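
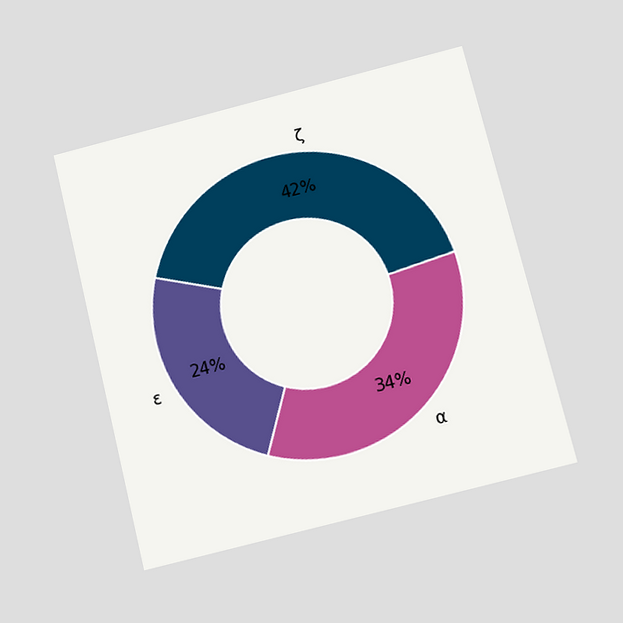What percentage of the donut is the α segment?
34%

The chart is tilted about 14° counter-clockwise and viewed slightly from below. The α segment takes up 34% of the ring.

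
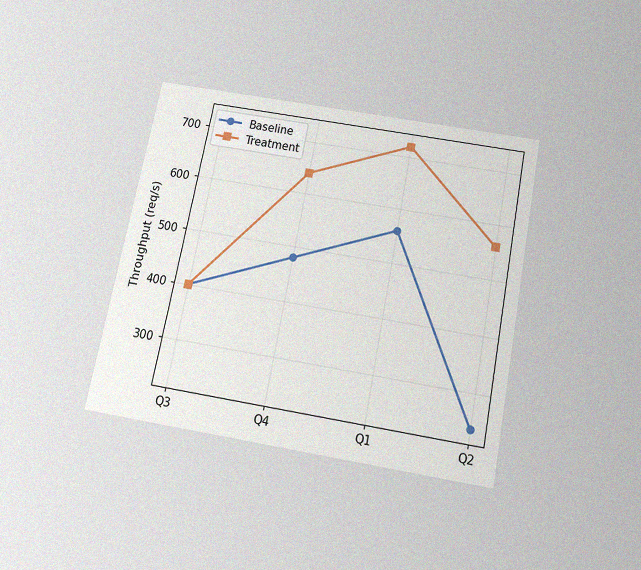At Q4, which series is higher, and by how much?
Treatment, by 160req/s

The chart is tilted about 11° clockwise and viewed slightly from below, with some photo noise. At Q4, Treatment sits above the other line by 160req/s.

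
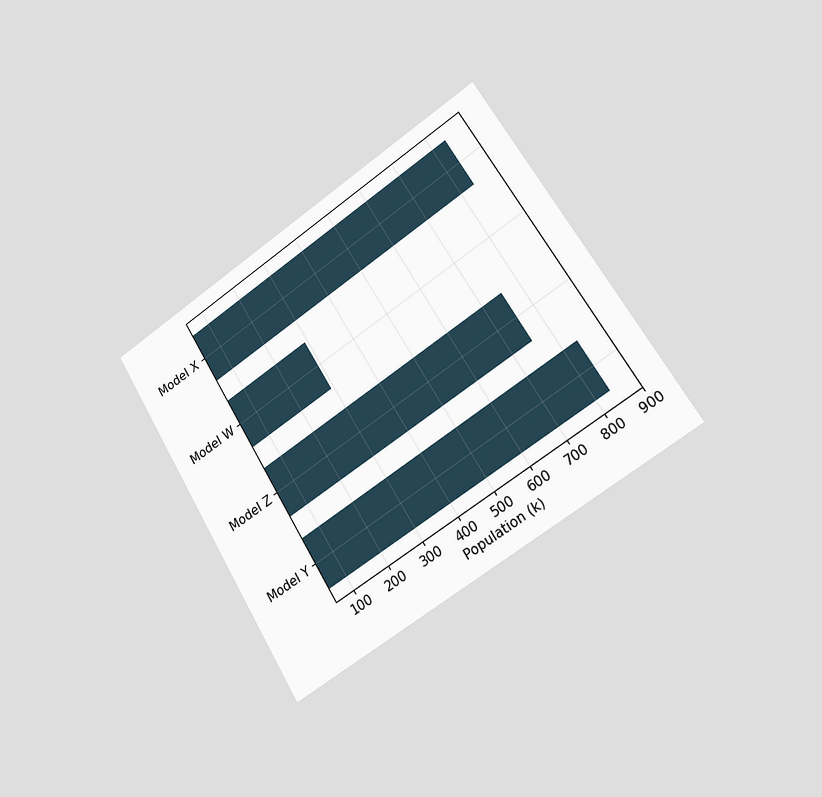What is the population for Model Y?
The chart is tilted about 32° counter-clockwise and viewed slightly from the right. Reading along the chart's x-axis, the Model Y bar reaches 840k.

840k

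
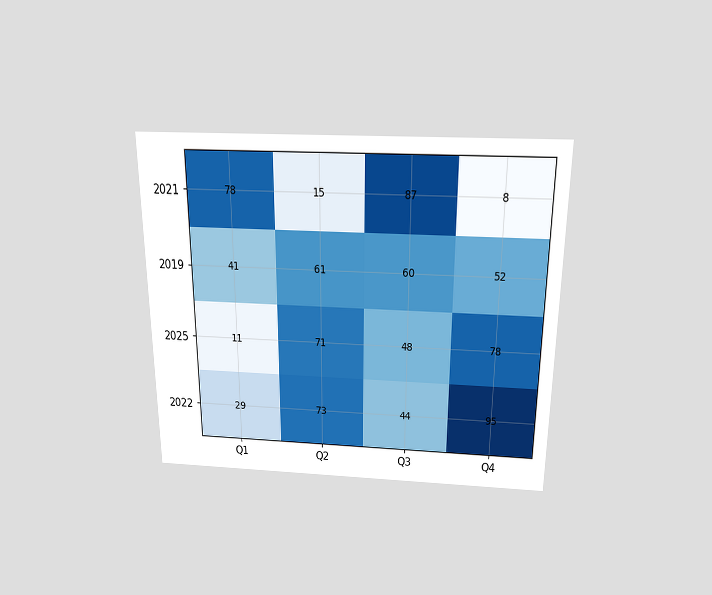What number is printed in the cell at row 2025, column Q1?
The chart is viewed slightly from above. The (2025, Q1) cell reads 11.

11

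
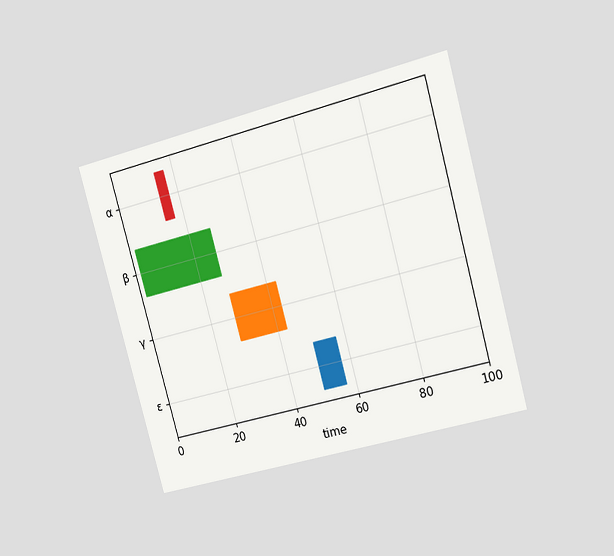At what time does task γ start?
28

The chart is tilted about 15° counter-clockwise and viewed slightly from the right. The γ bar begins at t=28.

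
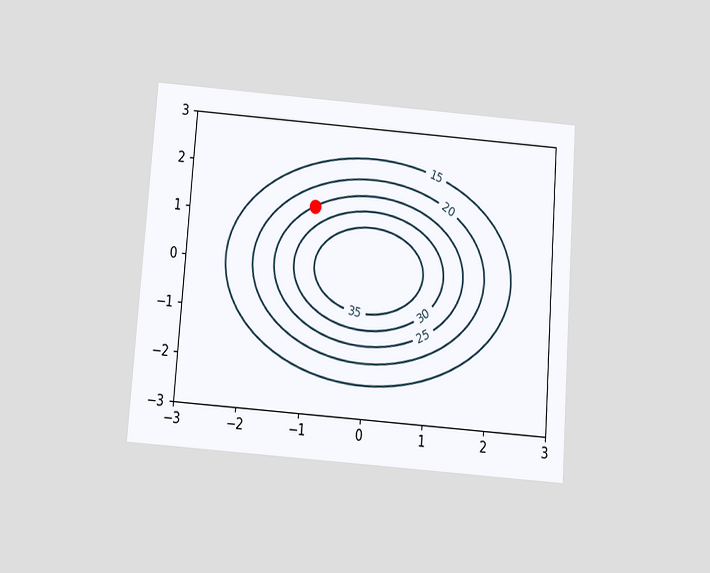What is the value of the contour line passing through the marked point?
The chart is tilted about 4° clockwise and viewed slightly from below. The marked point sits on the contour labelled 25.

25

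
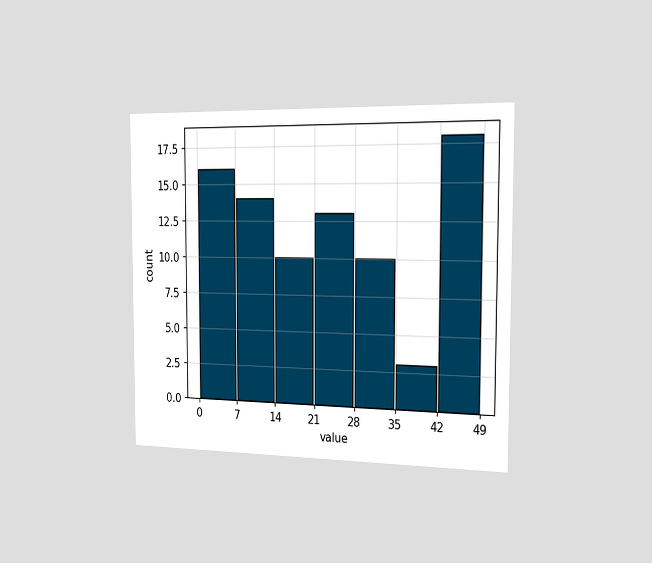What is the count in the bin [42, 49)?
The chart is viewed slightly from the right. The [42, 49) bin has height 18.

18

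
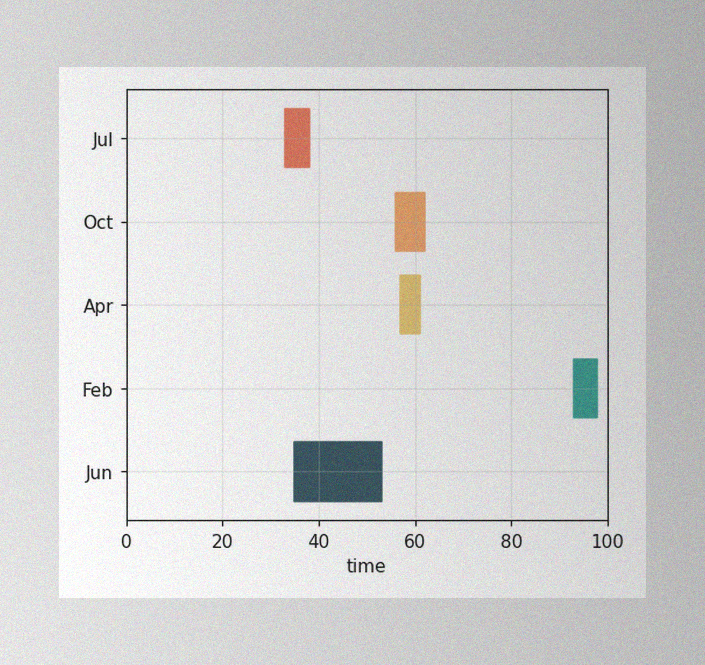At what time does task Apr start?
57

The image has some photo noise and uneven lighting. The Apr bar begins at t=57.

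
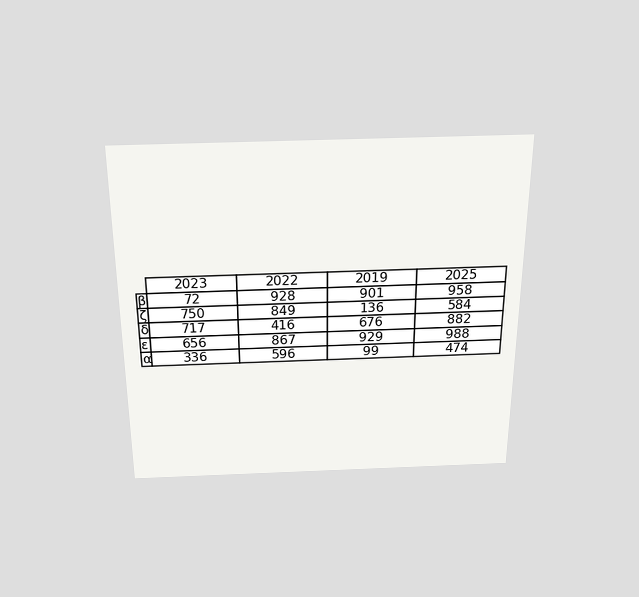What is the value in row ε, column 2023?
656

The chart is viewed slightly from above. The (ε, 2023) cell reads 656.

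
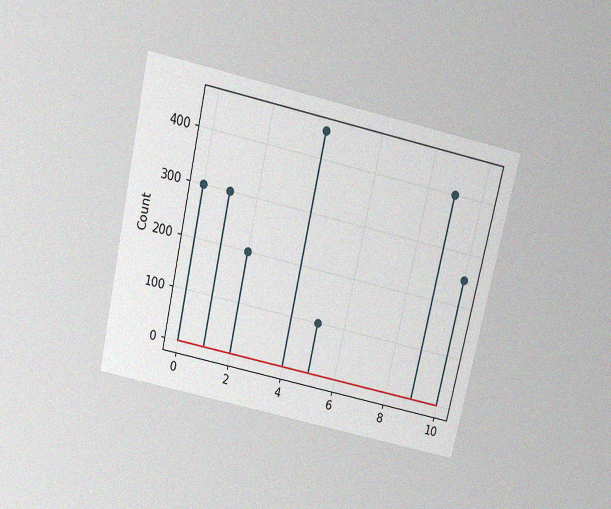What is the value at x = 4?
The chart is tilted about 13° clockwise and viewed slightly from above, with some photo noise. The stem at x=4 reaches 450.

450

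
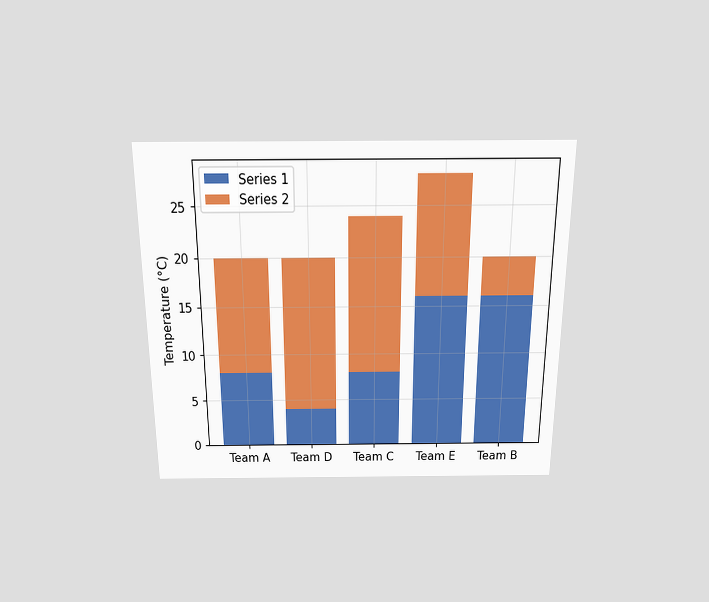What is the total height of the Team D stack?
The chart is viewed slightly from above. The Team D stack's top reaches 20°C on the y-axis.

20°C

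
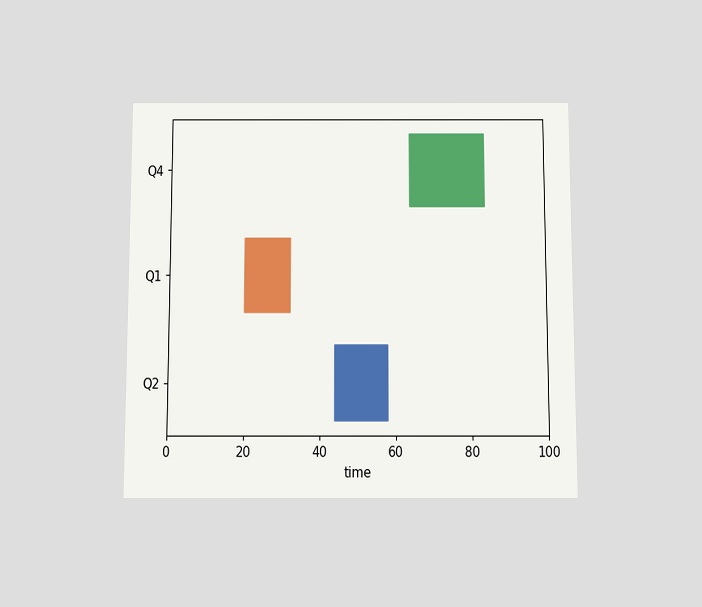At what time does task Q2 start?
The chart is viewed slightly from below. The Q2 bar begins at t=44.

44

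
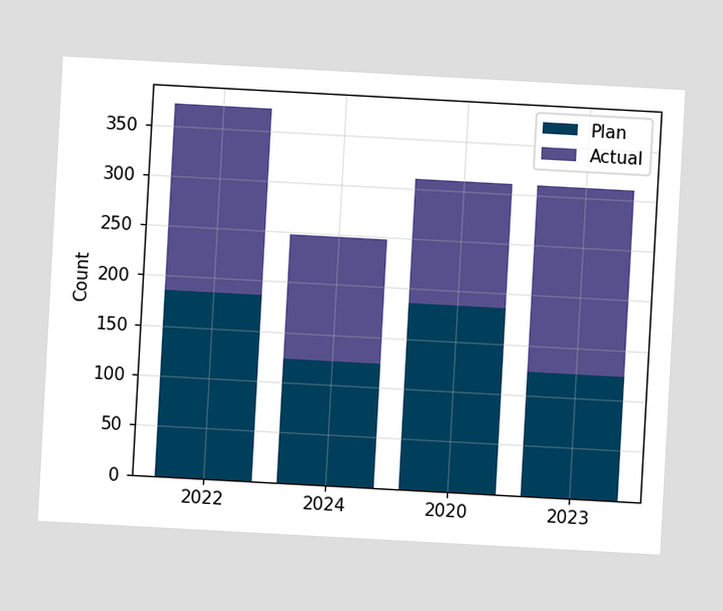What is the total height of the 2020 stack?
310

The chart is tilted about 3° clockwise. The 2020 stack's top reaches 310 on the y-axis.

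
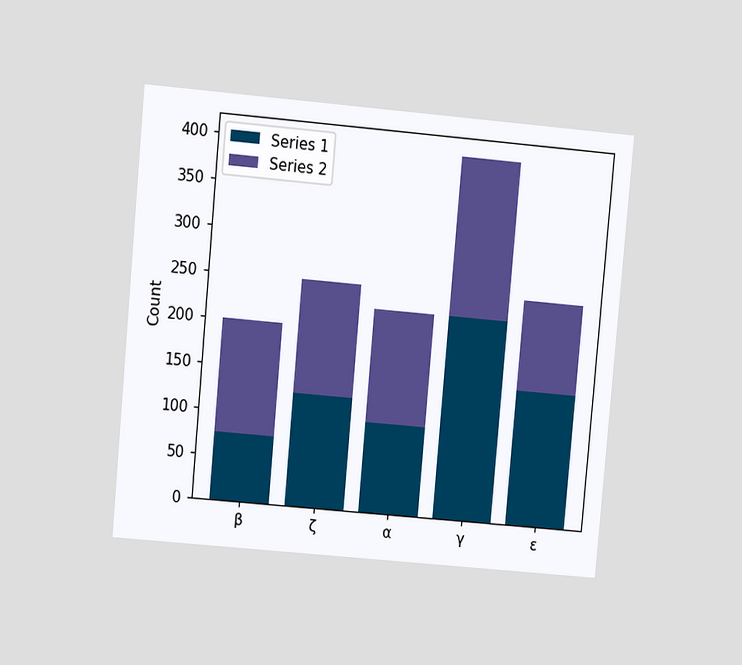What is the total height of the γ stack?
400

The chart is tilted about 5° clockwise and viewed at a slight angle. The γ stack's top reaches 400 on the y-axis.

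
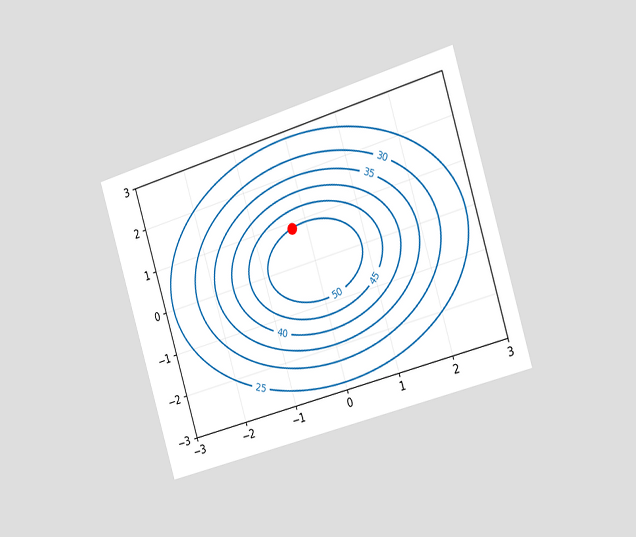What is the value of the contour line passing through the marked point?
The chart is tilted about 17° counter-clockwise and viewed slightly from the right. The marked point sits on the contour labelled 50.

50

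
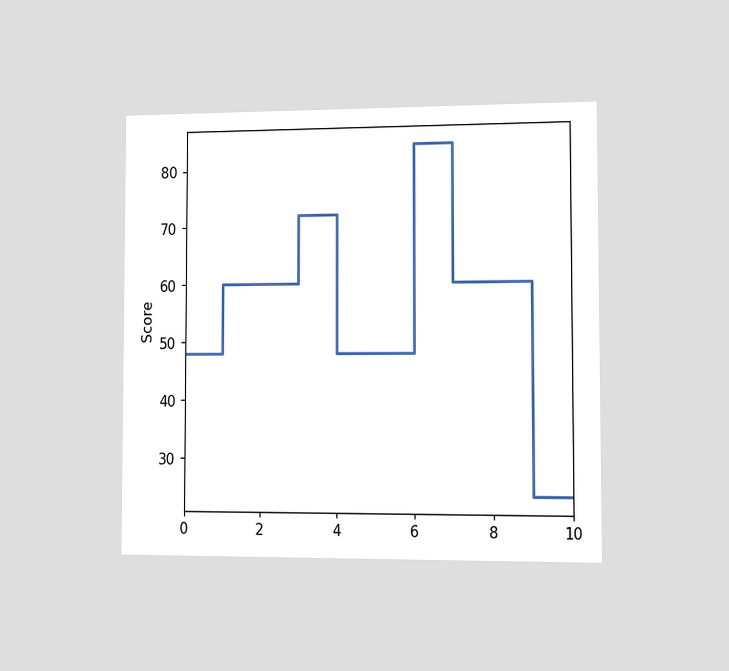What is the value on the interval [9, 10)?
The chart is viewed slightly from the right. On [9, 10) the step sits at 24.

24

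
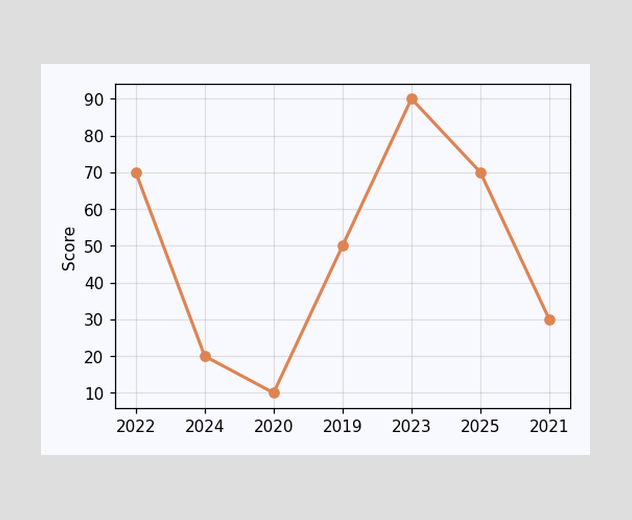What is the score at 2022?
At 2022, the line is at 70.

70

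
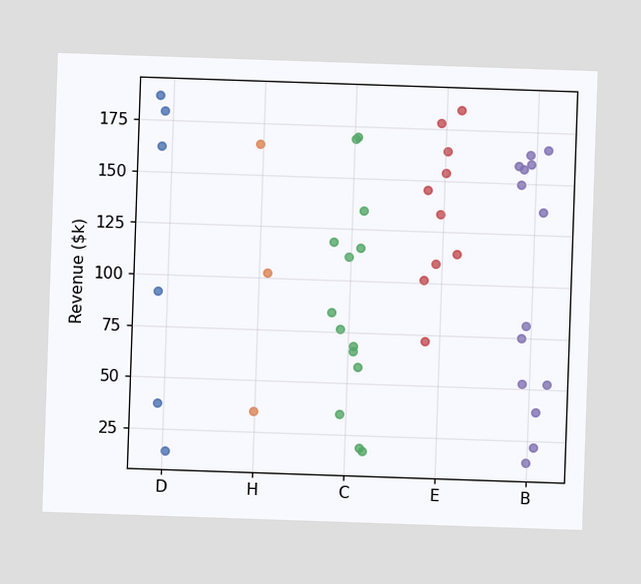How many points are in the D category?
6

Counting the markers in the D column gives 6.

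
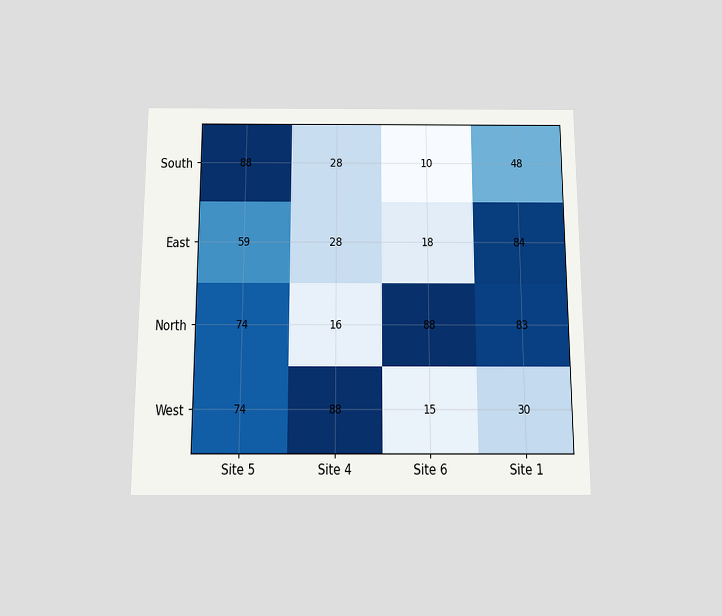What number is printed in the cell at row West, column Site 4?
The chart is viewed slightly from below. The (West, Site 4) cell reads 88.

88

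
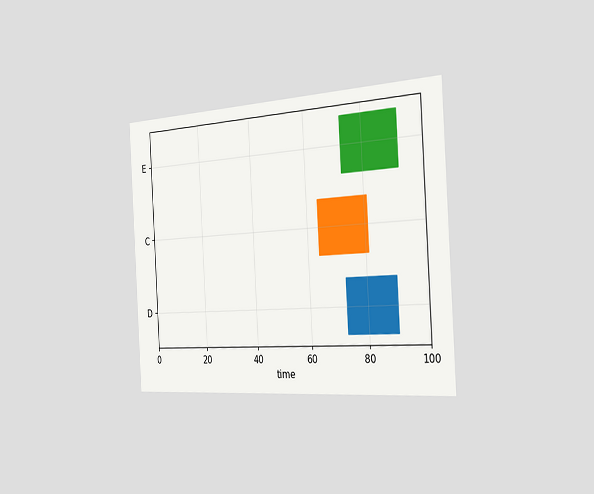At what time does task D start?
The chart is tilted about 3° counter-clockwise and viewed slightly from the right. The D bar begins at t=73.

73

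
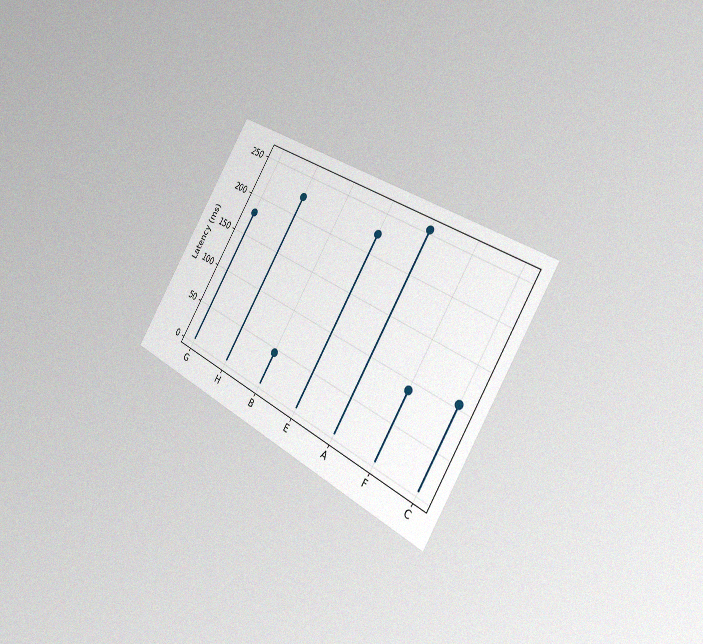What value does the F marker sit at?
90ms

The chart is tilted about 31° clockwise and viewed slightly from the right, with some photo noise. The F marker sits at 90ms.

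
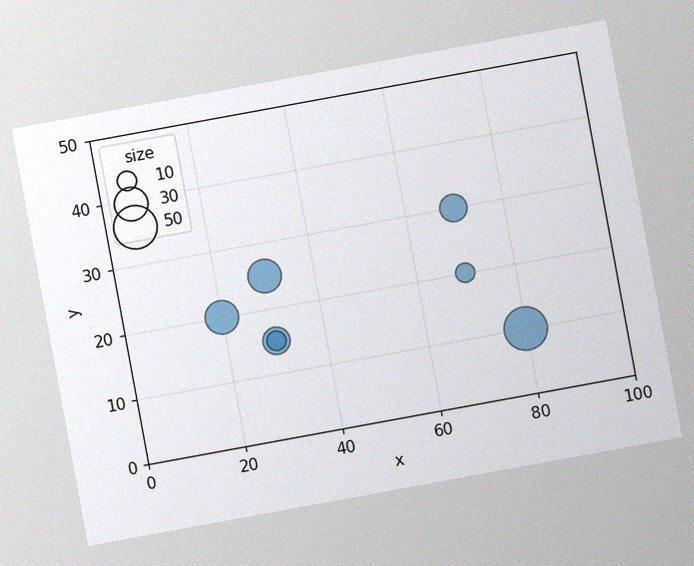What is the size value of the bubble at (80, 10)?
50

The chart is tilted about 10° counter-clockwise, with some photo noise. Matching the bubble at (80, 10) against the size legend gives 50.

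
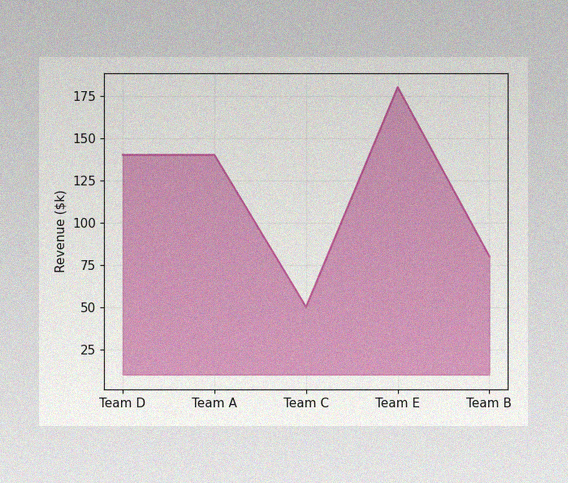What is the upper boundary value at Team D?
$140k

The image has some photo noise and uneven lighting. At Team D the upper boundary is at $140k.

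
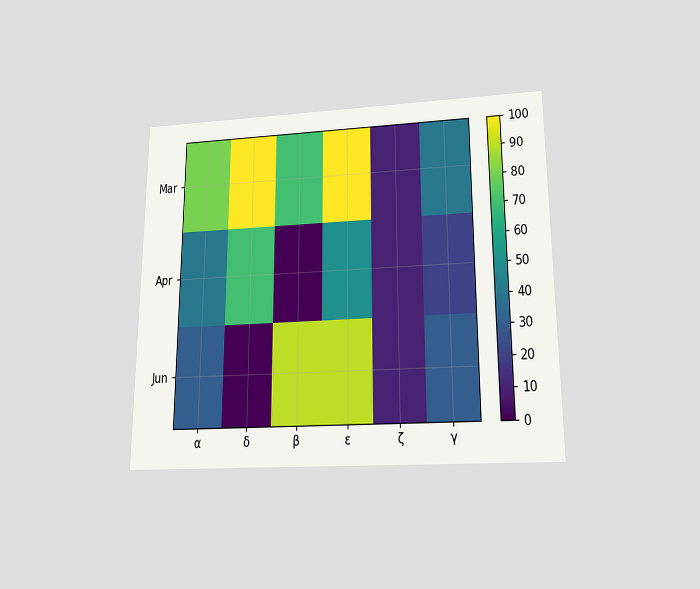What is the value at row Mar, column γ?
The chart is viewed slightly from below. Matching cell (Mar, γ) against the colorbar gives 40.

40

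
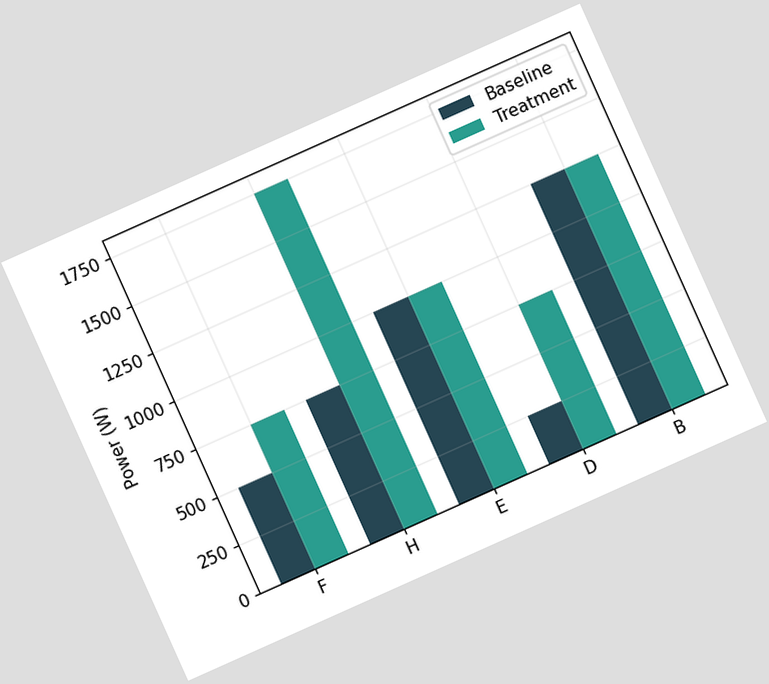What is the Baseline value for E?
The chart is tilted about 24° counter-clockwise. The Baseline bar at E reaches 1000W on the y-axis.

1000W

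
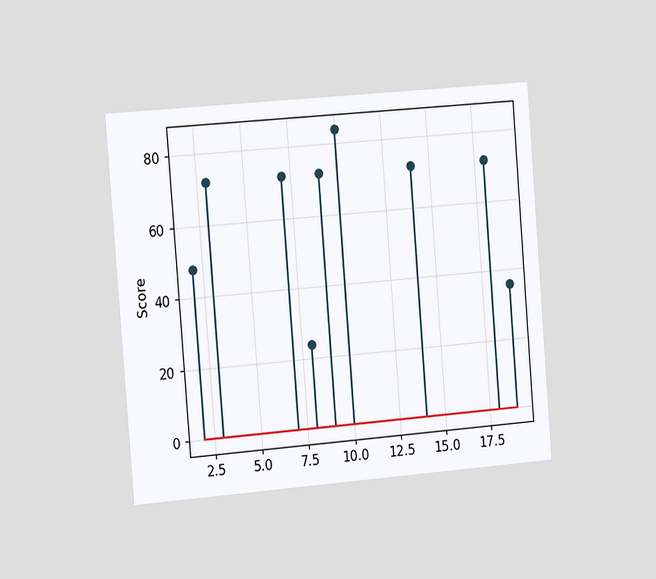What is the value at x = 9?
72

The chart is tilted about 5° counter-clockwise and viewed slightly from the left. The stem at x=9 reaches 72.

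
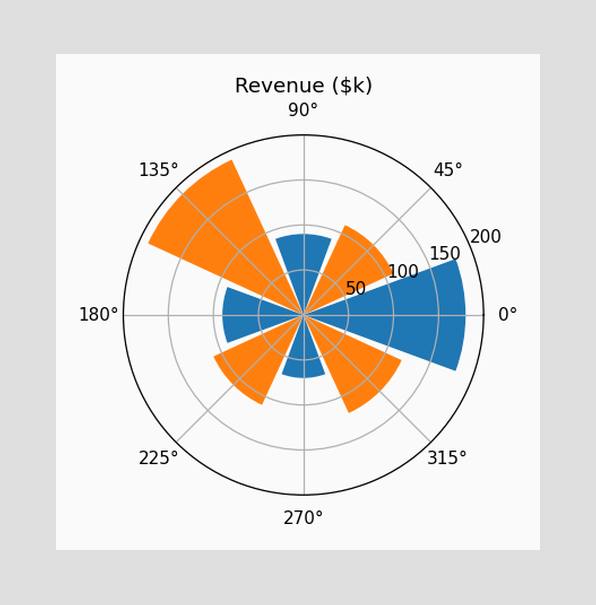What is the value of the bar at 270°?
$70k

The bar at 270° reaches $70k on the radial axis.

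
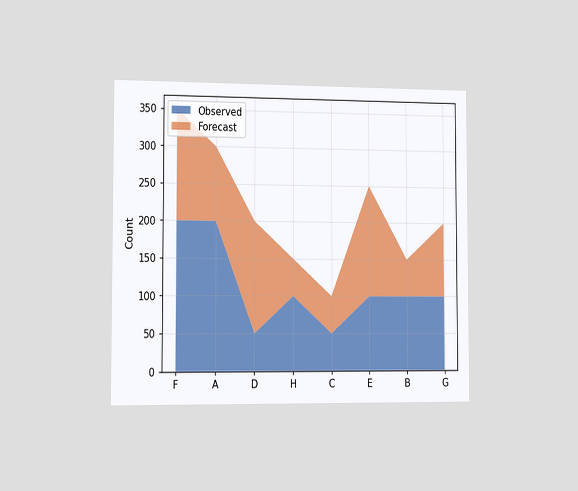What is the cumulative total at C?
The chart is viewed slightly from the left. The stacked total at C reaches 100.

100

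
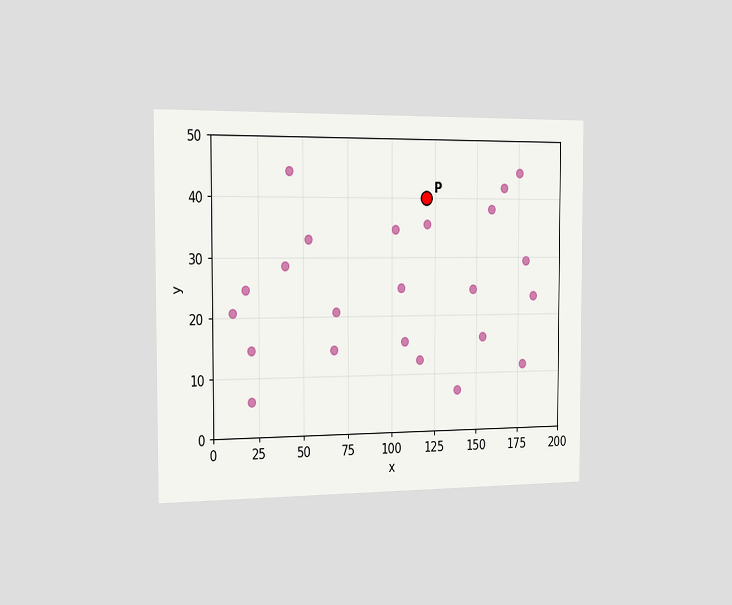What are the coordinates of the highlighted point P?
(120, 40)

The chart is viewed slightly from the left. Following the gridlines from P to each axis, P sits at (120, 40).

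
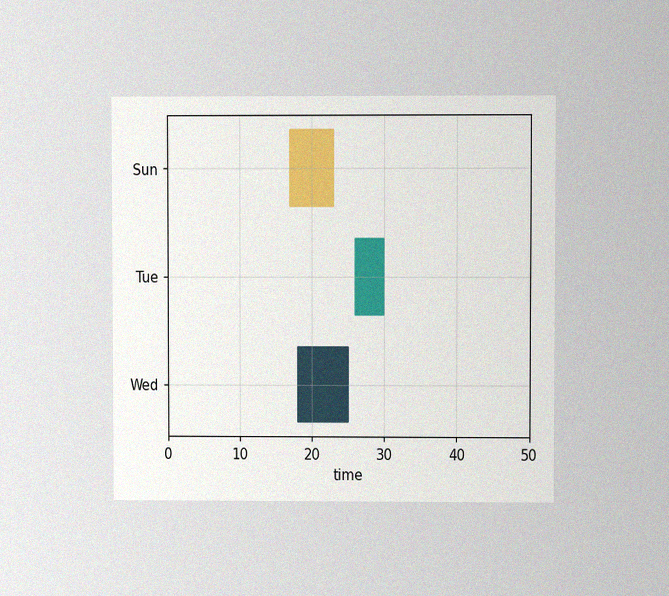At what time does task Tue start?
The chart is viewed at a slight angle, with some photo noise. The Tue bar begins at t=26.

26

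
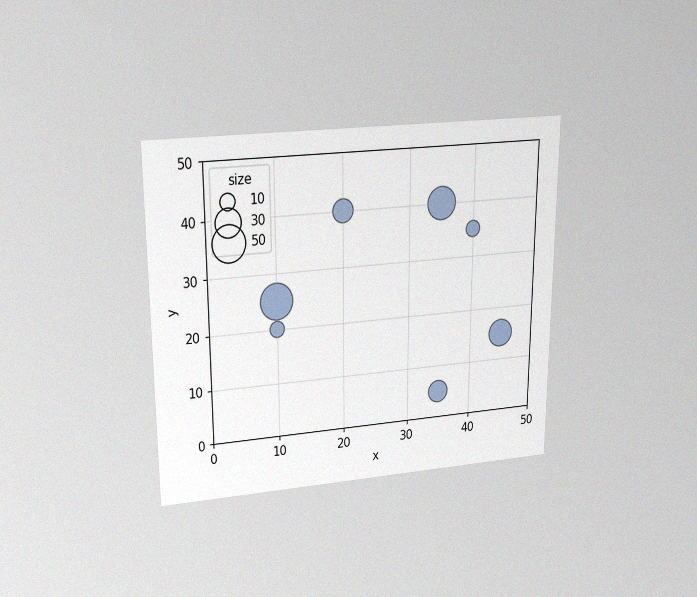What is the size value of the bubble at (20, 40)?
The chart is viewed slightly from above, with some photo noise. Matching the bubble at (20, 40) against the size legend gives 20.

20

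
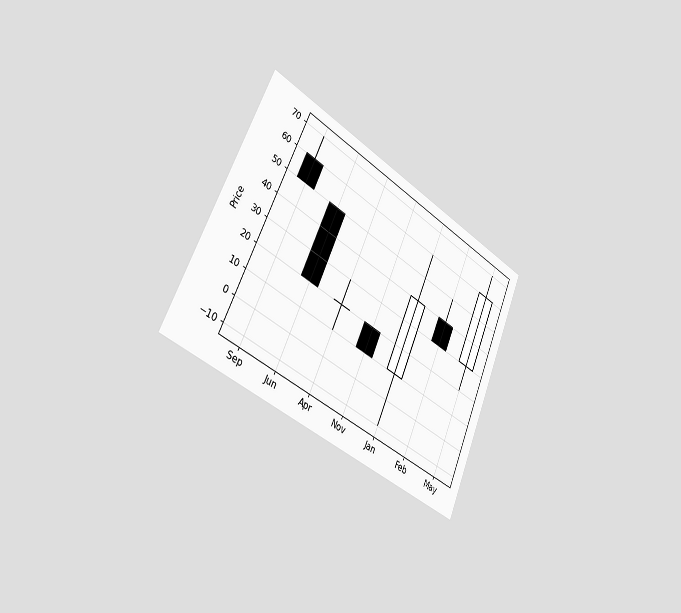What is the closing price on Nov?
10

The chart is tilted about 24° clockwise and viewed slightly from the left. The Nov candle closes at 10.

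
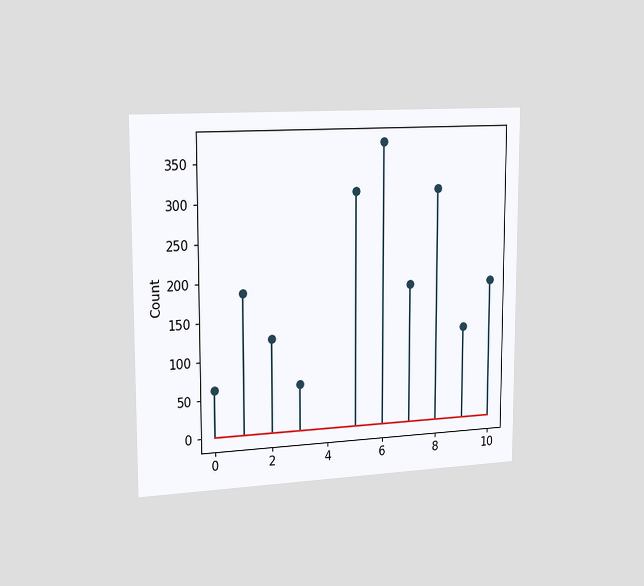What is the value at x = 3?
The chart is viewed slightly from the left. The stem at x=3 reaches 62.

62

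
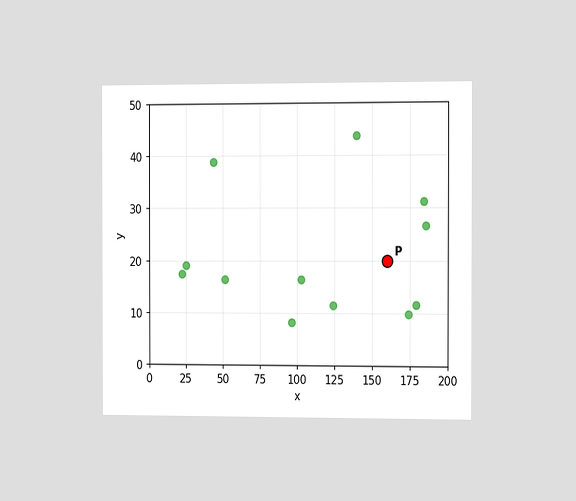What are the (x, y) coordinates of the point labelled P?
(160, 20)

The chart is viewed slightly from the right. Following the gridlines from P to each axis, P sits at (160, 20).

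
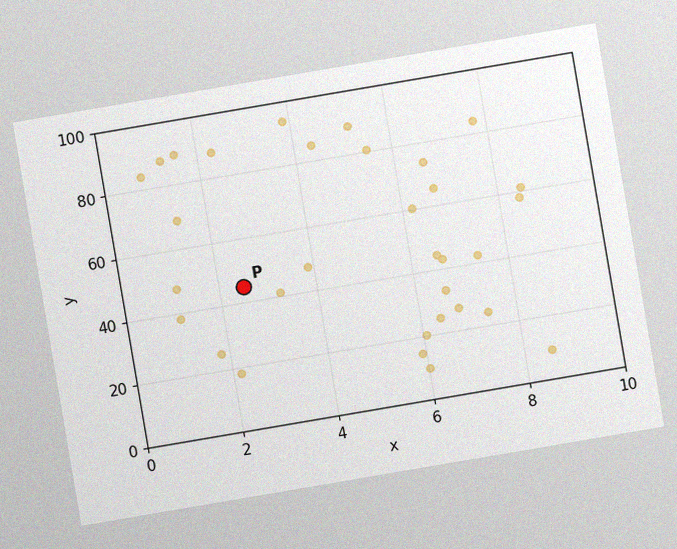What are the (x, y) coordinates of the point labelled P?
(2.5, 45)

The chart is tilted about 10° counter-clockwise, with some photo noise. Following the gridlines from P to each axis, P sits at (2.5, 45).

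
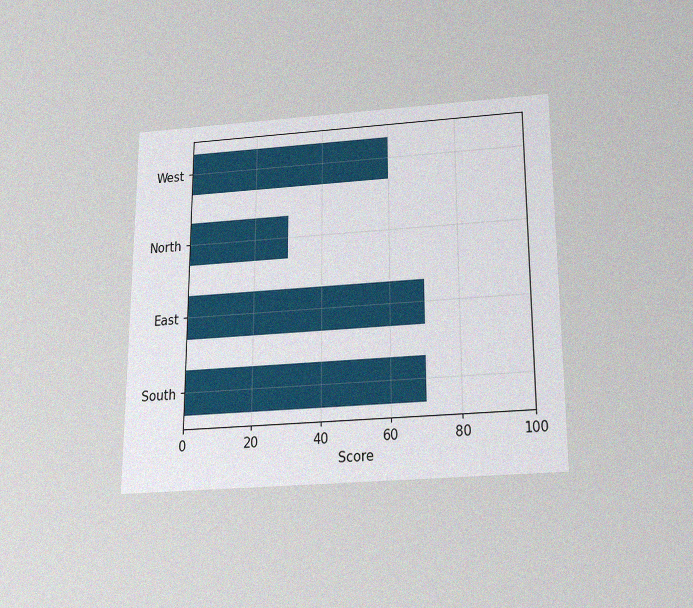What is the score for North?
The chart is viewed slightly from below, with some photo noise. Reading along the chart's x-axis, the North bar reaches 30.

30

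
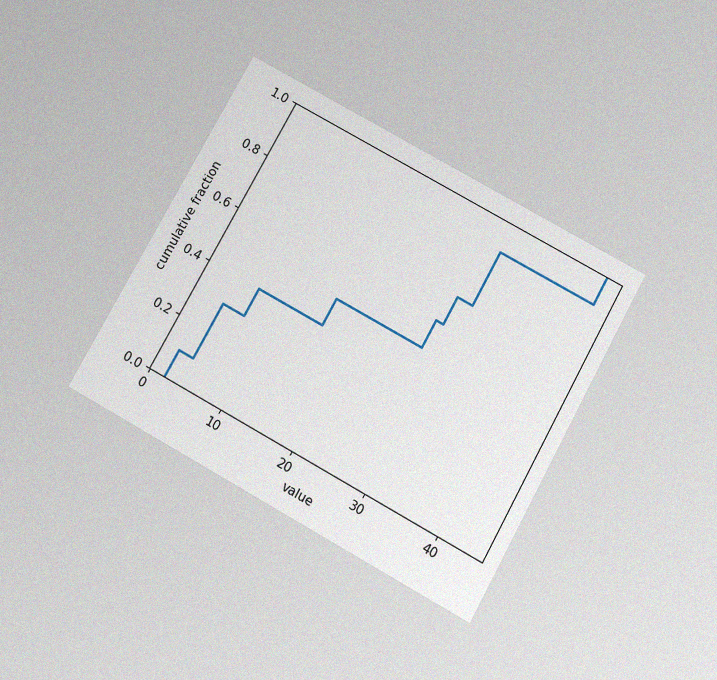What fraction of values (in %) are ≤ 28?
60%

The chart is tilted about 29° clockwise and viewed slightly from below, with some photo noise. At x=28 the ECDF step is at 60%.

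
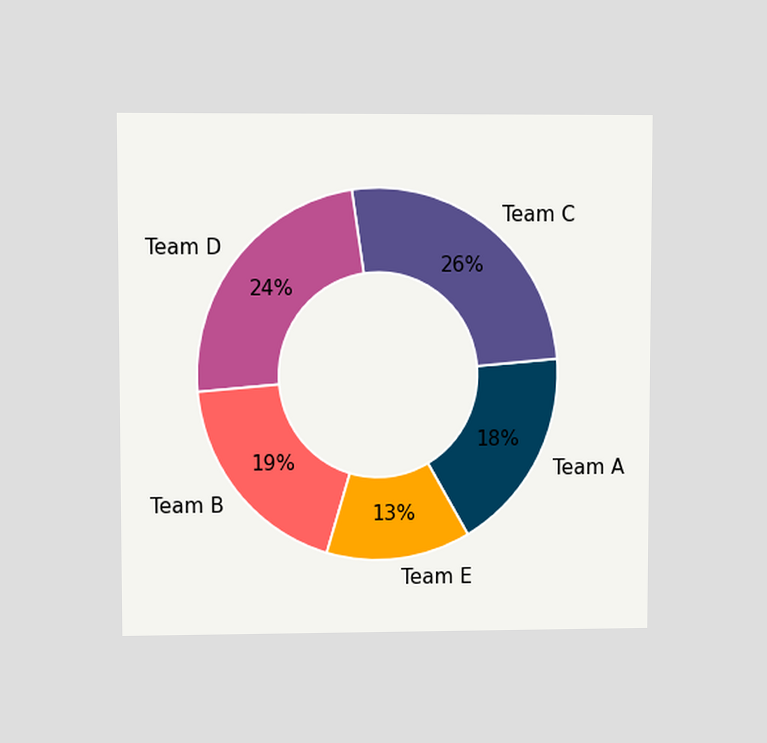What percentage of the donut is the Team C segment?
The chart is viewed at a slight angle. The Team C segment takes up 26% of the ring.

26%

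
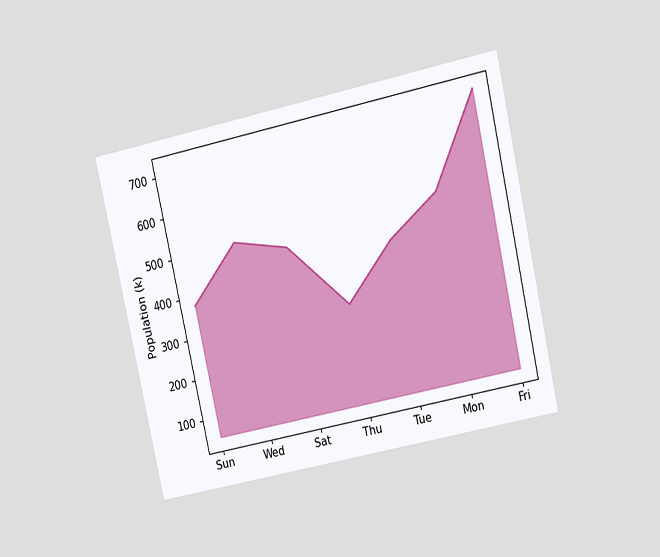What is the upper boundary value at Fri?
The chart is tilted about 12° counter-clockwise and viewed at a slight angle. At Fri the upper boundary is at 714k.

714k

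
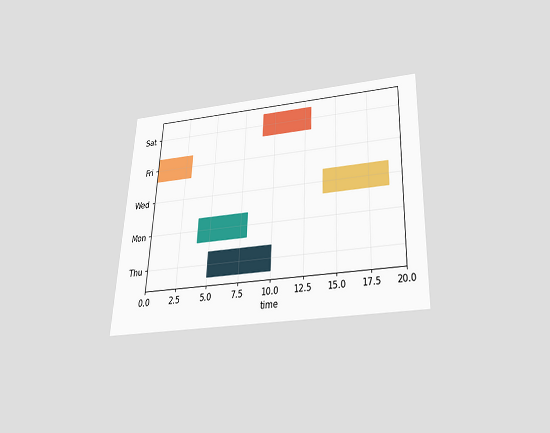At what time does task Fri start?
The chart is tilted about 3° clockwise and viewed slightly from below. The Fri bar begins at t=0.

0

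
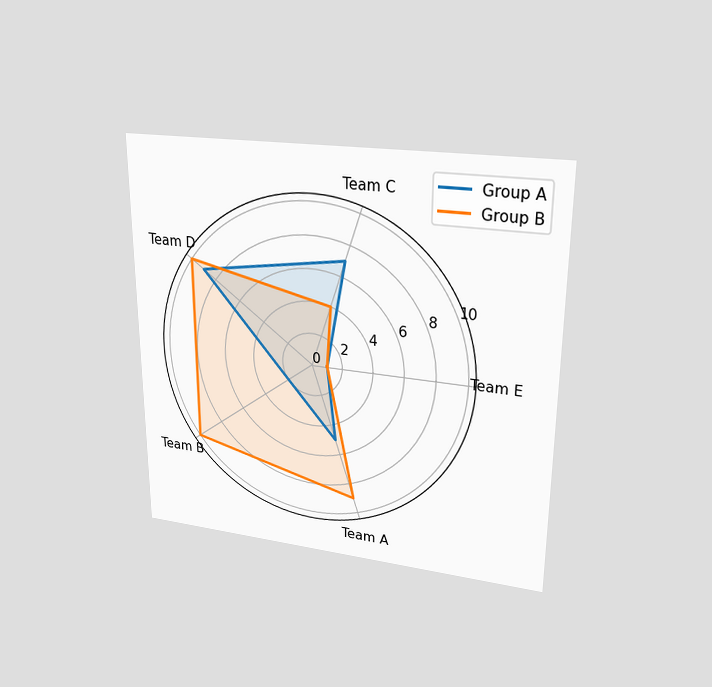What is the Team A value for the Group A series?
5

The chart is viewed at a slight angle. On the Team A axis, Group A reaches 5.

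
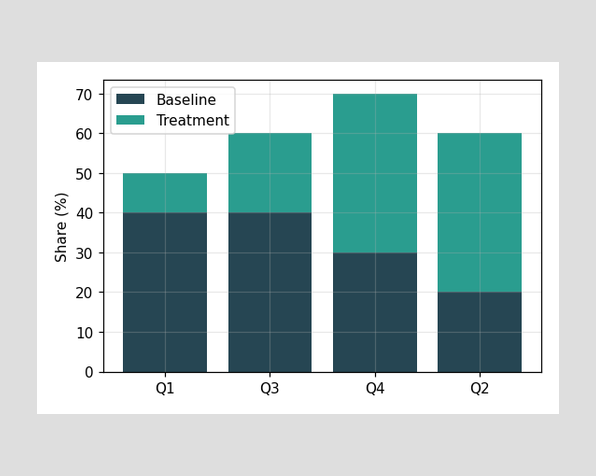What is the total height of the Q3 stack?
The Q3 stack's top reaches 60% on the y-axis.

60%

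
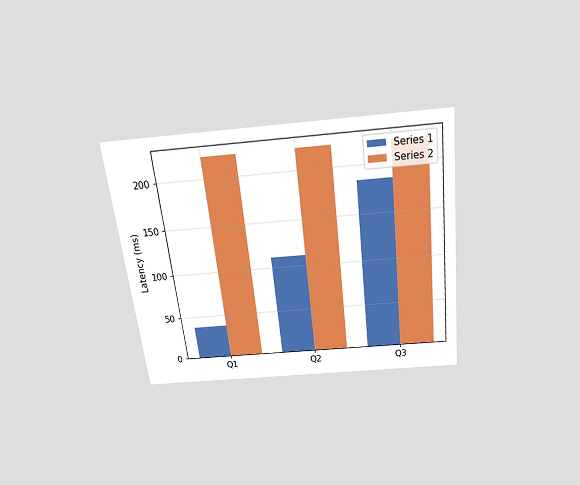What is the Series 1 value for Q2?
111ms

The chart is tilted about 7° counter-clockwise and viewed slightly from above. The Series 1 bar at Q2 reaches 111ms on the y-axis.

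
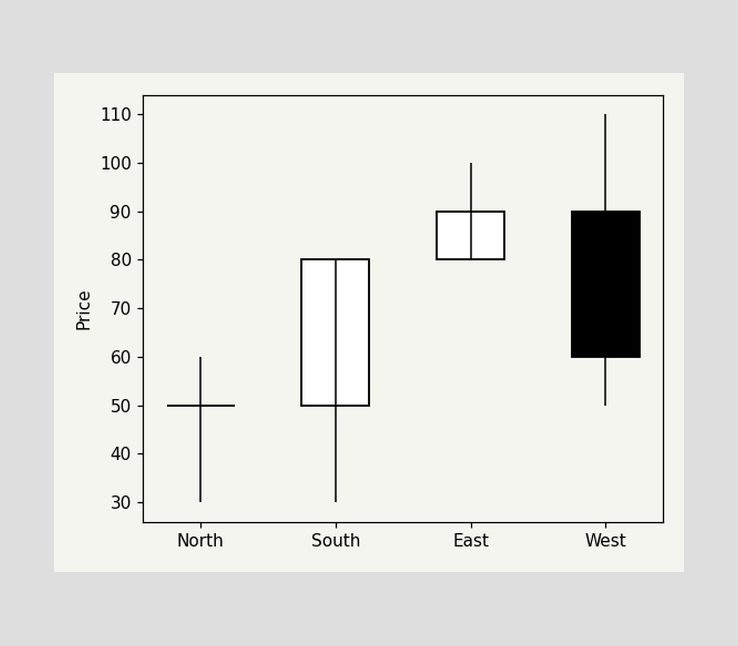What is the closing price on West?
60

The West candle closes at 60.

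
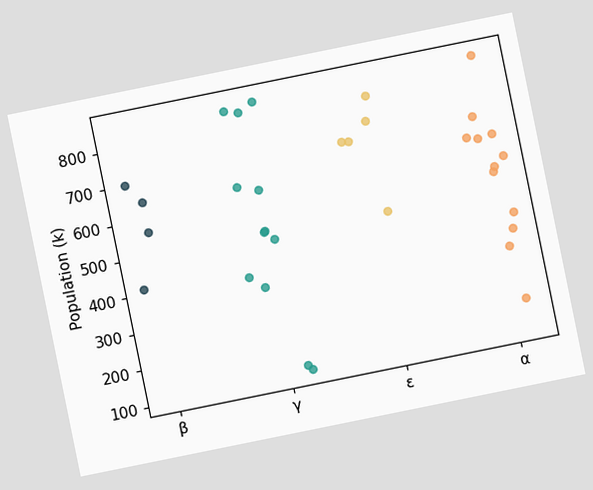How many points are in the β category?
The chart is tilted about 11° counter-clockwise. Counting the markers in the β column gives 4.

4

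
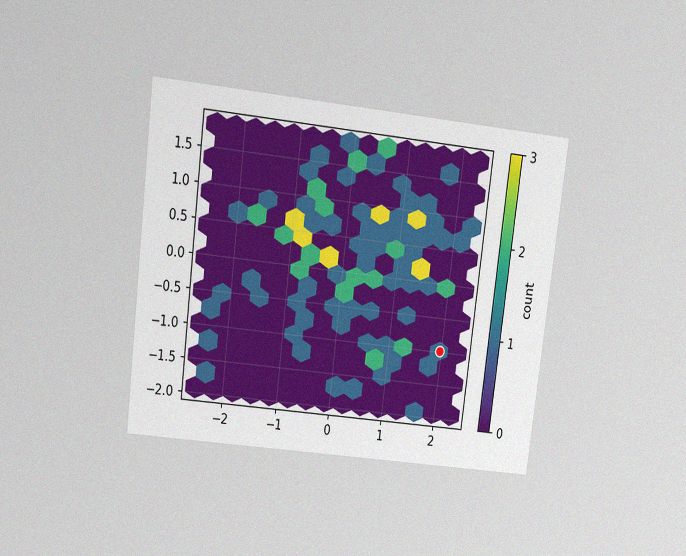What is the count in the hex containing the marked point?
1

The chart is tilted about 7° clockwise and viewed slightly from above, with some photo noise. The marked hex reads 1 on the colorbar.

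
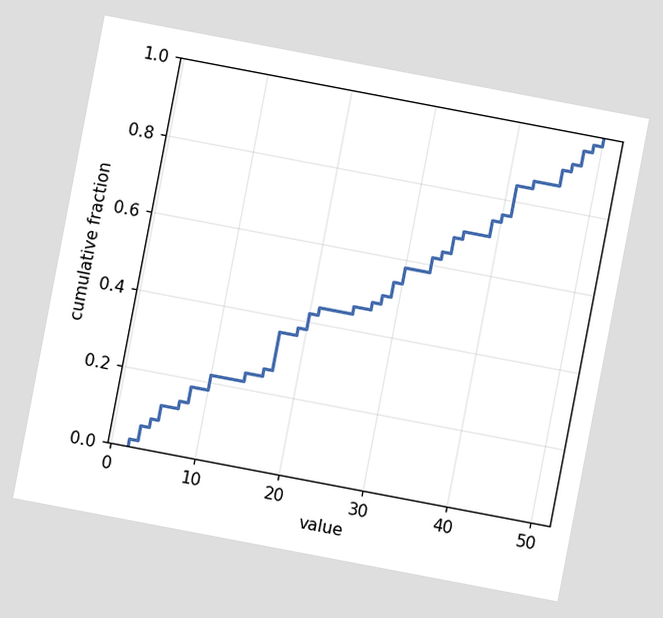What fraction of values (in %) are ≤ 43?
The chart is tilted about 11° clockwise. At x=43 the ECDF step is at 86%.

86%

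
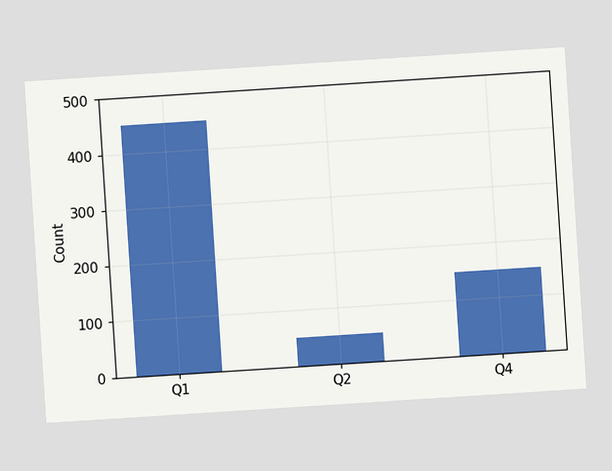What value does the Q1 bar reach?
450

The chart is tilted about 4° counter-clockwise. Reading along the chart's y-axis, the Q1 bar reaches 450.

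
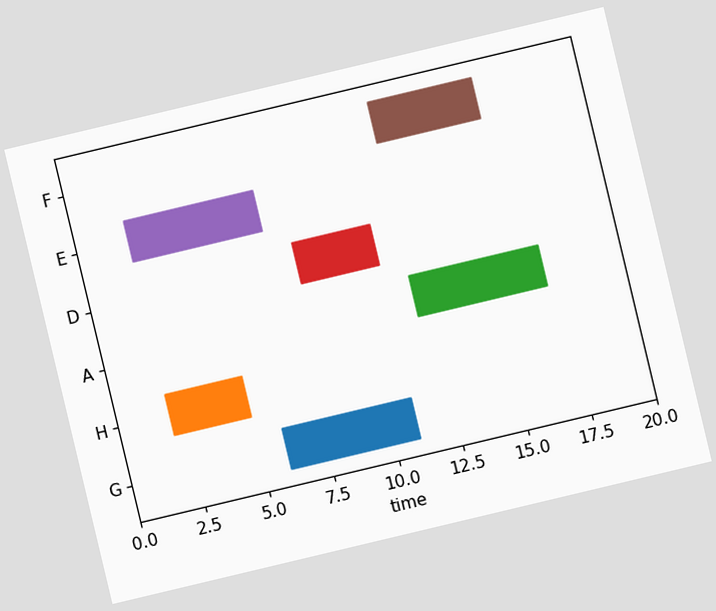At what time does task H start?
The chart is tilted about 13° counter-clockwise. The H bar begins at t=2.

2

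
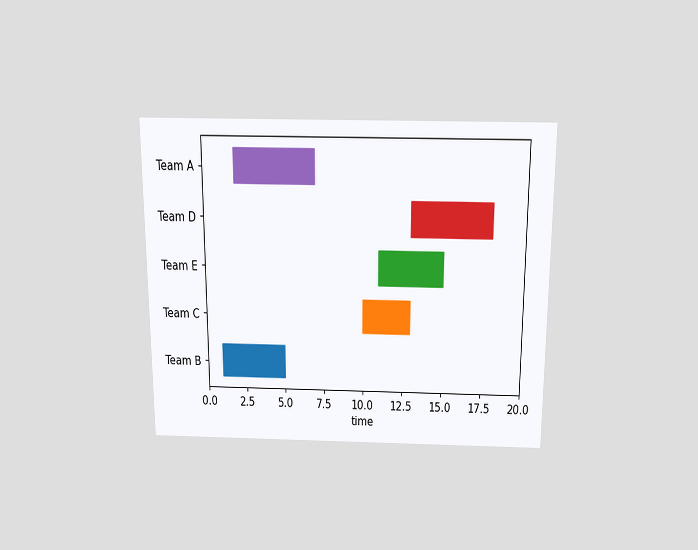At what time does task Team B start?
The chart is viewed slightly from above. The Team B bar begins at t=1.

1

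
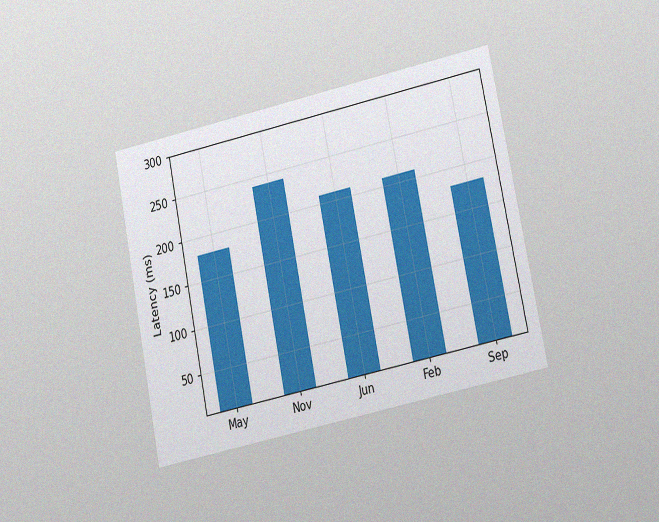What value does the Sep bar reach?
180ms

The chart is tilted about 12° counter-clockwise and viewed at a slight angle, with some photo noise. Reading along the chart's y-axis, the Sep bar reaches 180ms.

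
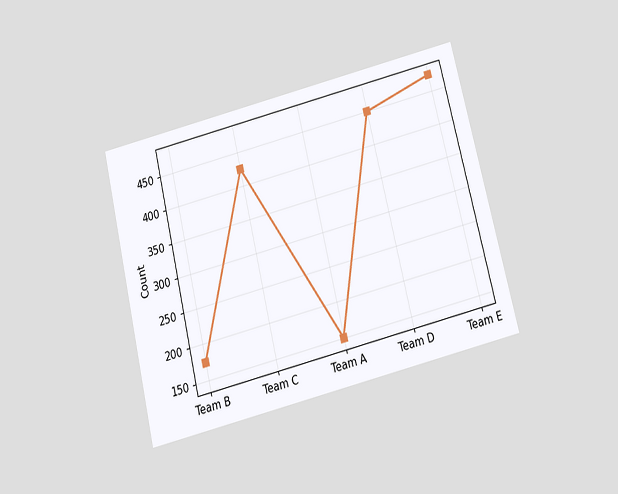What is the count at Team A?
The chart is tilted about 14° counter-clockwise and viewed slightly from below. At Team A, the line is at 150.

150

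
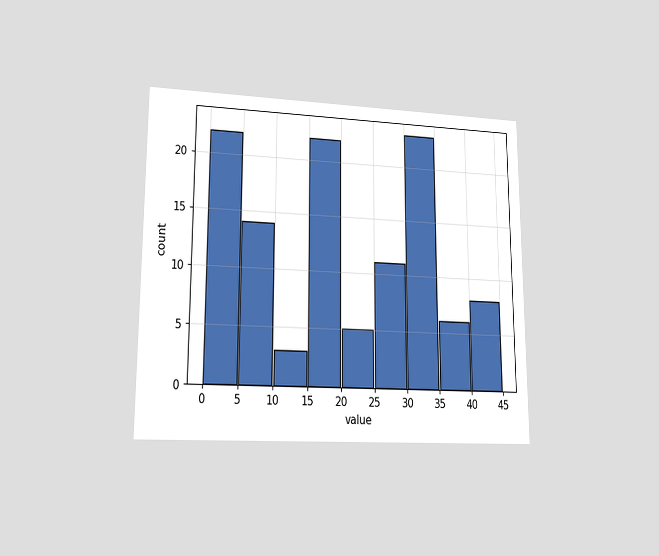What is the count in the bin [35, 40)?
The chart is viewed at a slight angle. The [35, 40) bin has height 6.

6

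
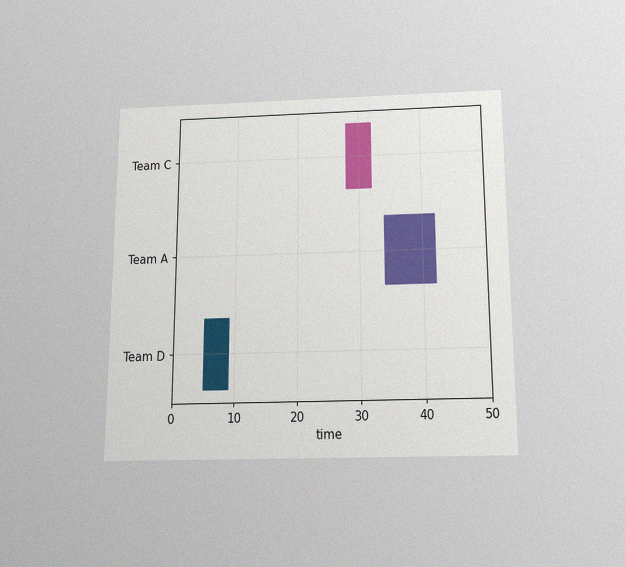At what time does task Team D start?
The chart is viewed slightly from below, with some photo noise. The Team D bar begins at t=5.

5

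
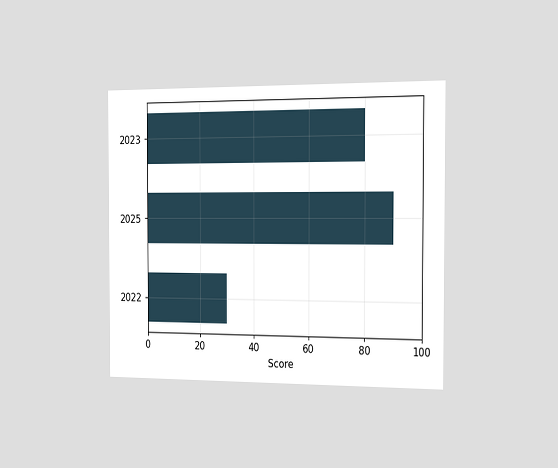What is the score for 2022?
30

The chart is viewed slightly from the right. Reading along the chart's x-axis, the 2022 bar reaches 30.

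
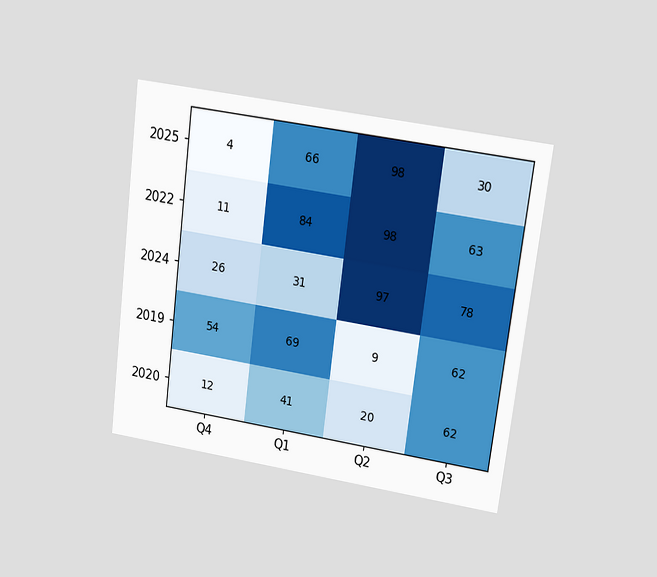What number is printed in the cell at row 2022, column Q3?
63

The chart is tilted about 7° clockwise and viewed at a slight angle. The (2022, Q3) cell reads 63.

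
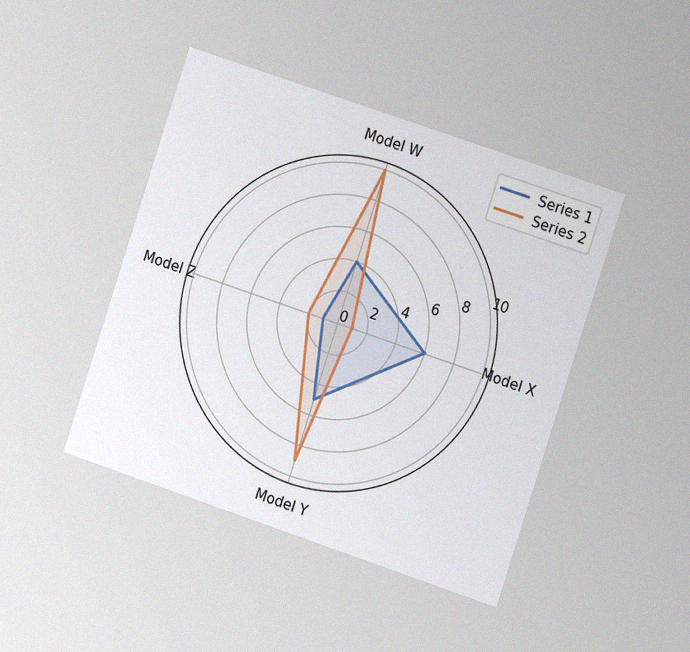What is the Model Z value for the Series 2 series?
2

The chart is tilted about 18° clockwise and viewed at a slight angle, with some photo noise. On the Model Z axis, Series 2 reaches 2.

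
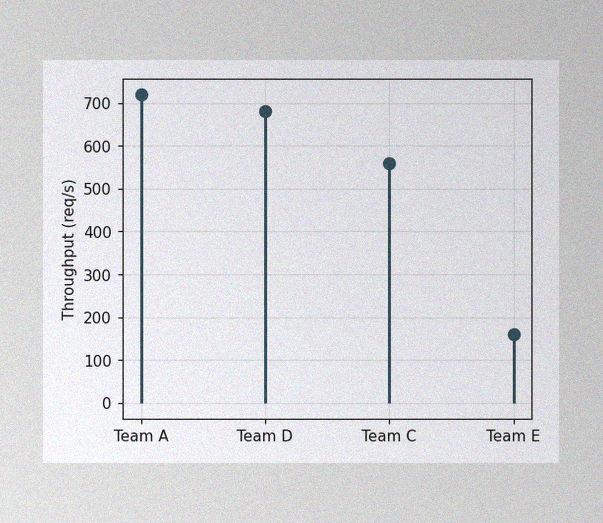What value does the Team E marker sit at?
The image has some photo noise and uneven lighting. The Team E marker sits at 160req/s.

160req/s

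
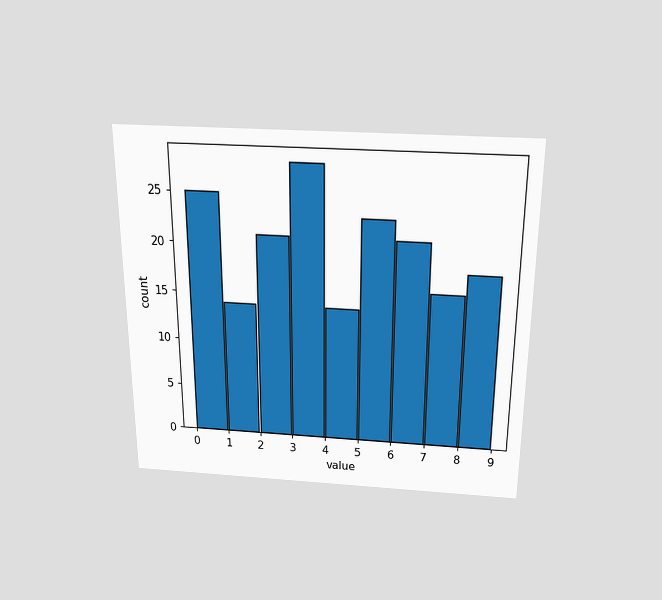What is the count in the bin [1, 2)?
14

The chart is viewed slightly from above. The [1, 2) bin has height 14.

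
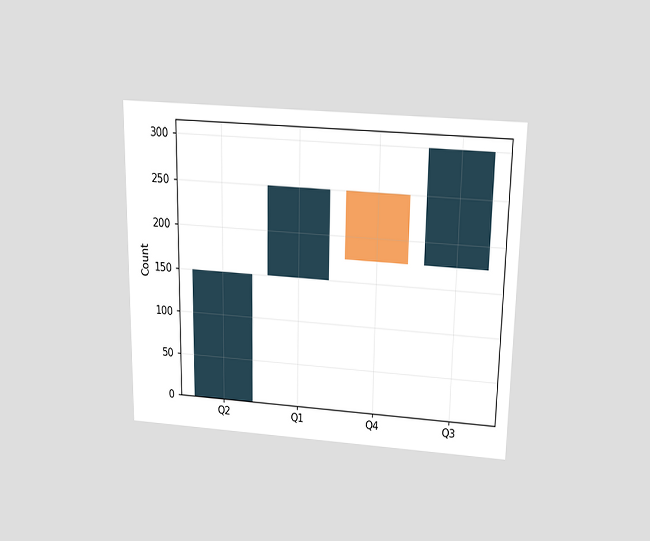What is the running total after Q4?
The chart is viewed slightly from above. After Q4 the running total reaches 175.

175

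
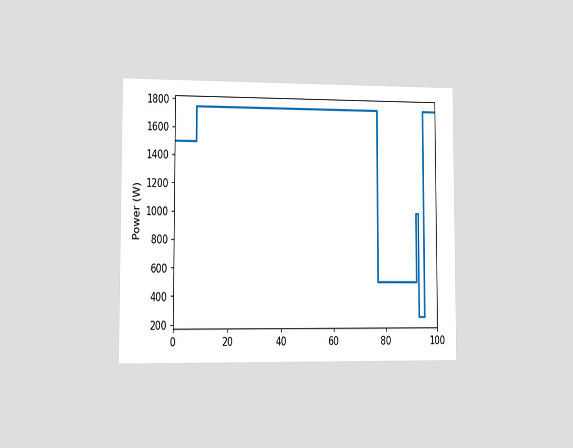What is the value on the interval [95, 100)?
The chart is viewed slightly from the left. On [95, 100) the step sits at 1750W.

1750W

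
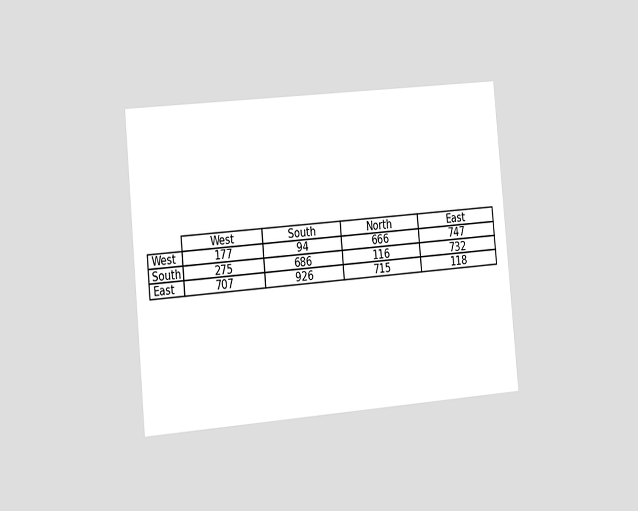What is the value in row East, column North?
715

The chart is tilted about 5° counter-clockwise and viewed slightly from the left. The (East, North) cell reads 715.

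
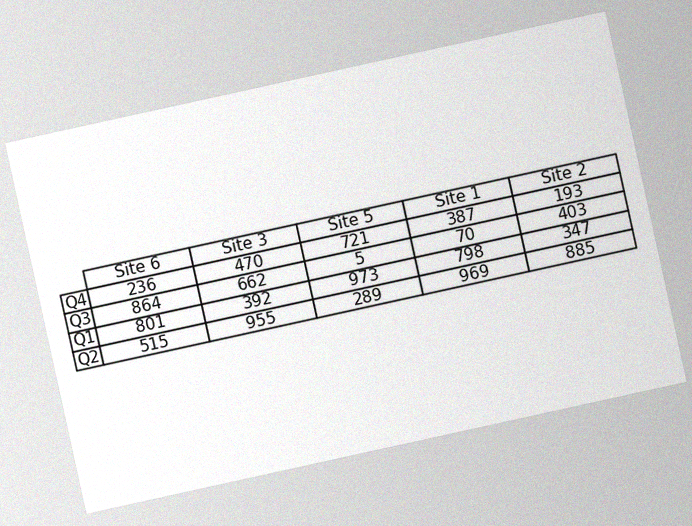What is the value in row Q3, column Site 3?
662

The chart is tilted about 12° counter-clockwise, with some photo noise. The (Q3, Site 3) cell reads 662.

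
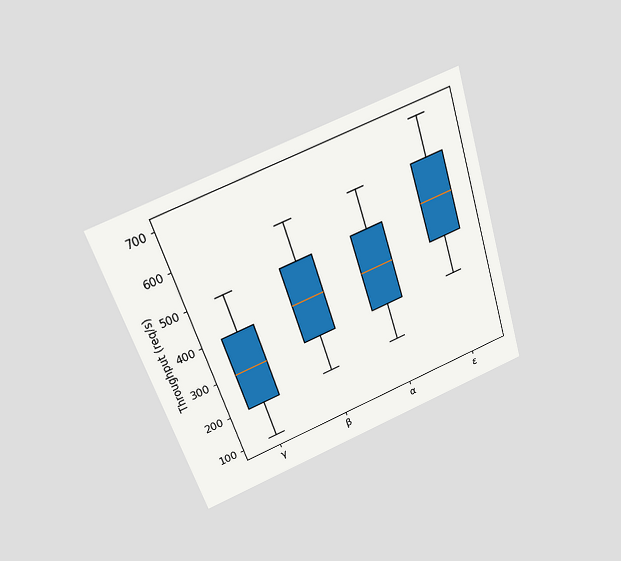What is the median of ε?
500req/s

The chart is tilted about 18° counter-clockwise and viewed slightly from above. The median line in the ε box sits at 500req/s.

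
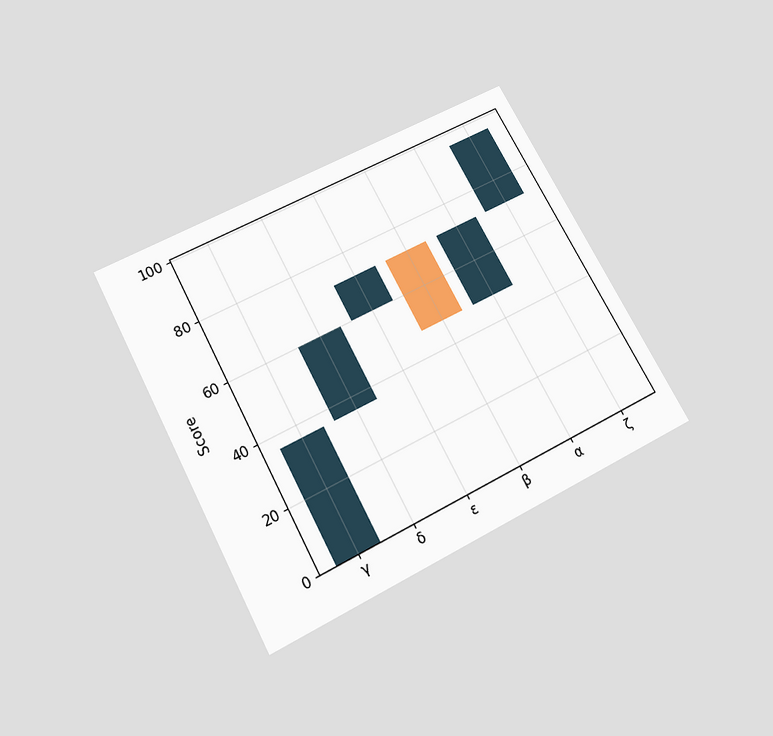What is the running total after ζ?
96

The chart is tilted about 28° counter-clockwise and viewed slightly from below. After ζ the running total reaches 96.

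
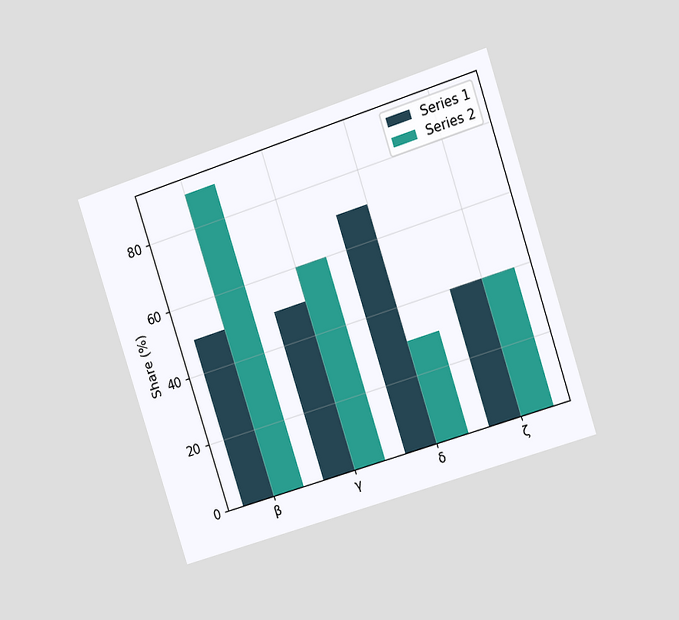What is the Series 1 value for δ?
The chart is tilted about 18° counter-clockwise and viewed slightly from the right. The Series 1 bar at δ reaches 70% on the y-axis.

70%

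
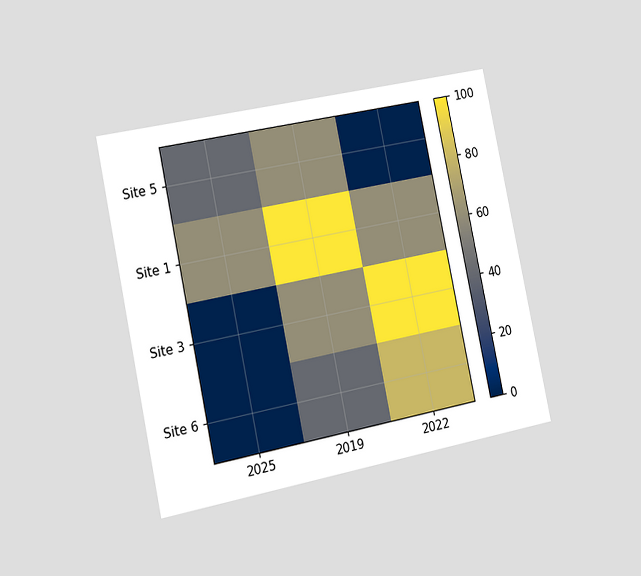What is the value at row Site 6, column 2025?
The chart is tilted about 12° counter-clockwise and viewed slightly from the left. Matching cell (Site 6, 2025) against the colorbar gives 0.

0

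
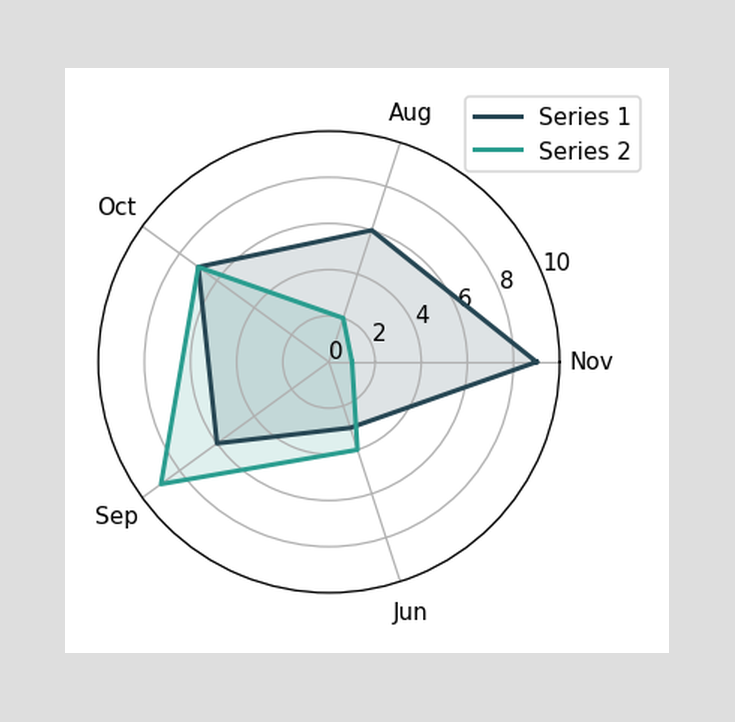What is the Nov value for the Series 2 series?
On the Nov axis, Series 2 reaches 1.

1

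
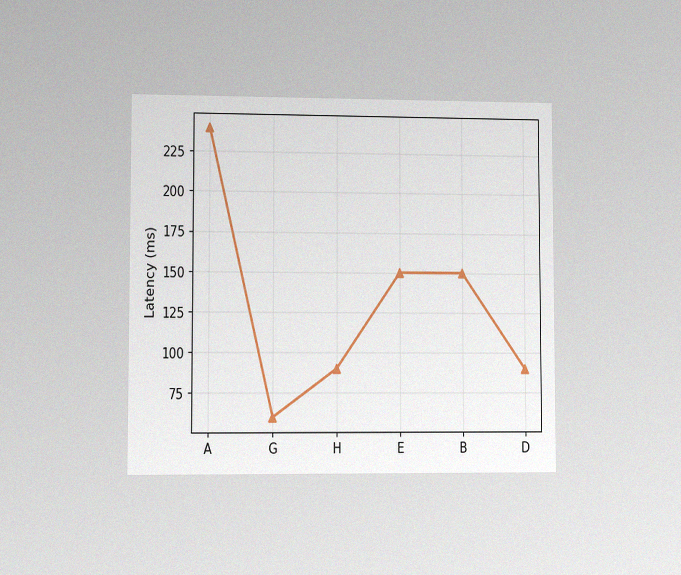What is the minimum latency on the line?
60ms

The chart is viewed at a slight angle, with some photo noise. The lowest point is at G, and reading across to the y-axis gives 60ms.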